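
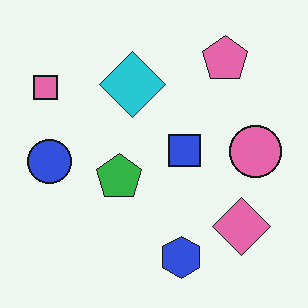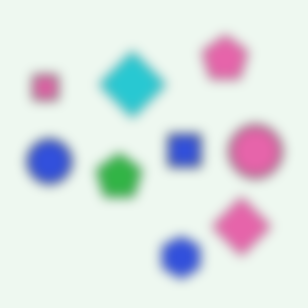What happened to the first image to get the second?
The second image is the first heavily blurred.

Shape edges and outlines are uniformly softened across the whole image.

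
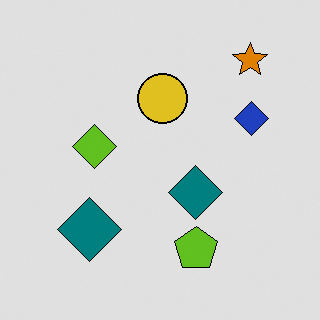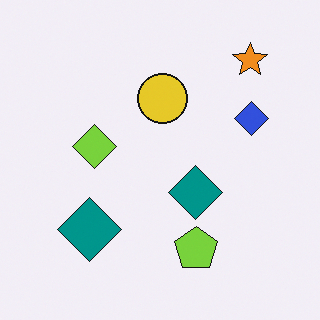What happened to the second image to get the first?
The first image is the second posterized to a reduced palette.

Each flat color has snapped to a coarser quantized level — most visibly, the near-white background has dropped to a flat grey.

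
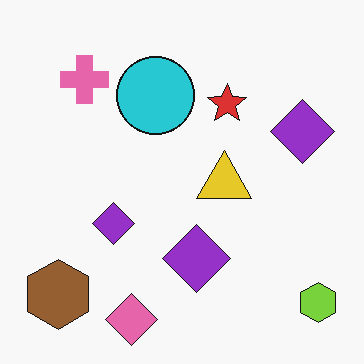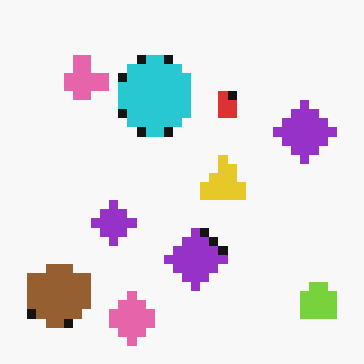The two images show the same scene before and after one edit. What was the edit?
This is the original image heavily pixelated into large blocks.

Shapes are reduced to large square blocks; fine edges and outlines are lost — a downscale-then-upscale (mosaic) effect.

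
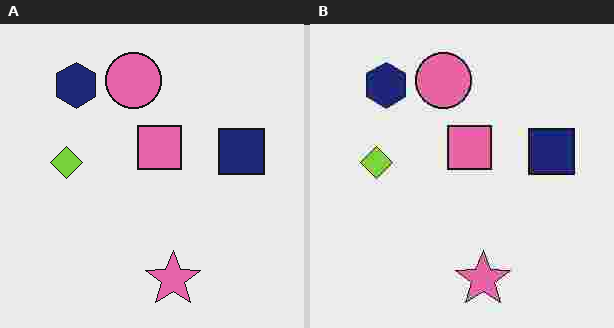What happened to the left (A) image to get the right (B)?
Heavily JPEG-compressed with obvious blocking artifacts.

Blocky 8×8 compression artifacts appear around shape edges and the flat background shows ringing — characteristic JPEG degradation.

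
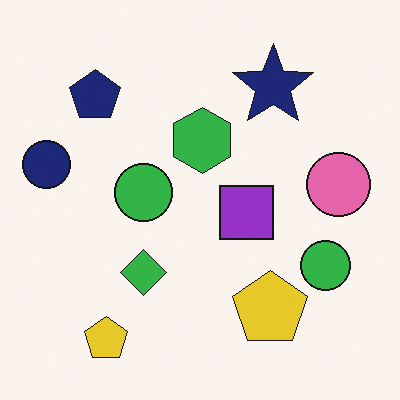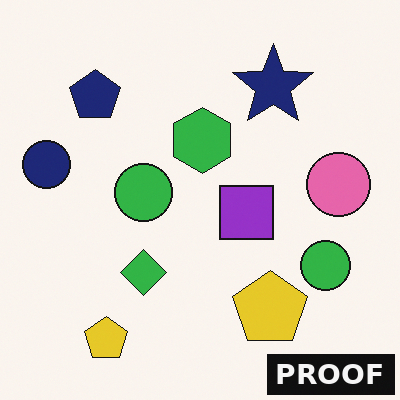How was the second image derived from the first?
It was watermarked with the text "PROOF" in the lower-right corner.

A dark label reading "PROOF" appears in the lower-right corner.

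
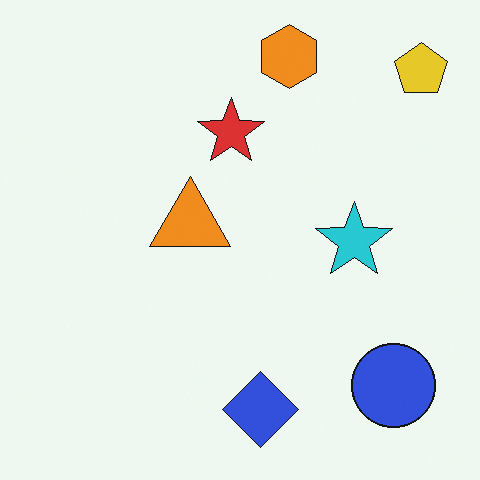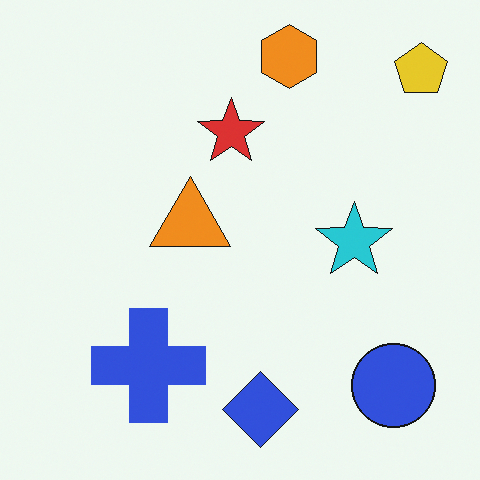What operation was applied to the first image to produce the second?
It was overlaid with an additional blue cross.

A blue cross appears in the second image that is absent from the first.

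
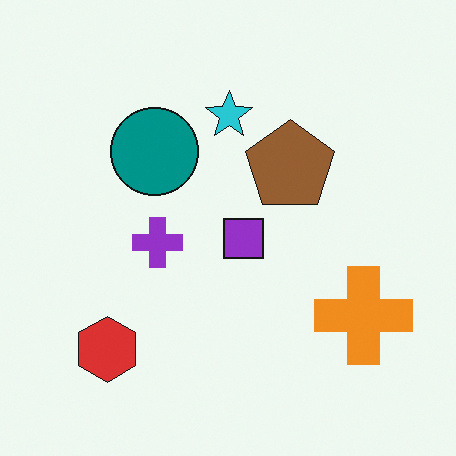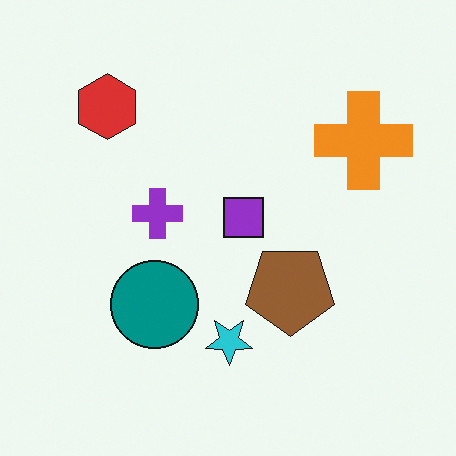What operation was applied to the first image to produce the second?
The second image is the first flipped vertically (top ↔ bottom).

The red hexagon is in the bottom-left of the first image and the top-left of the second — shapes on opposite sides of the horizontal midline have swapped in a mirror flip.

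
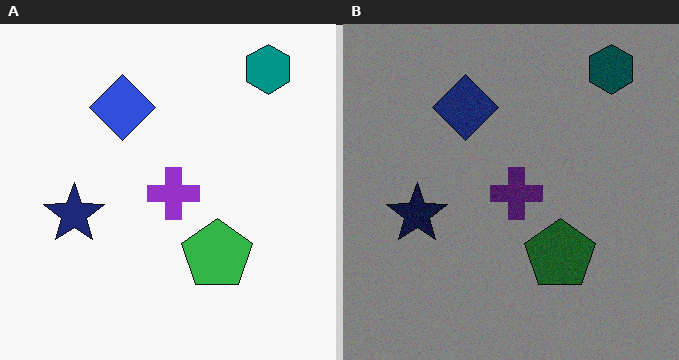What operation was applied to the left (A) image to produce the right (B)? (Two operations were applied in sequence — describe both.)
The image was degraded with visible gaussian noise, then noticeably darkened.

Random speckle covers the whole image, including the flat background. Every pixel — background and shapes alike — is uniformly darkened.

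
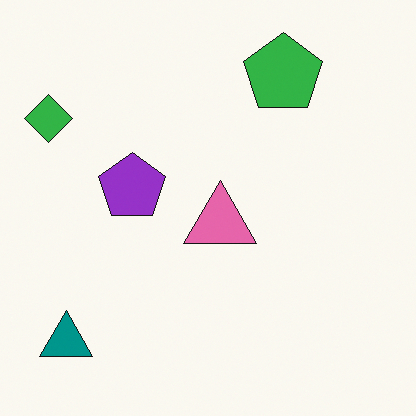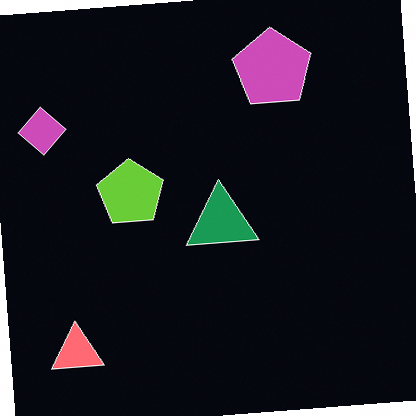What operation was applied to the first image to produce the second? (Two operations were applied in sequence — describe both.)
Rotated counter-clockwise by a slight angle, then color-inverted (negative).

Every shape is tilted by the same angle and the image corners show triangular fill wedges — a whole-image rotation by a non-right angle. The light background has become dark and every shape's color is its complement — a photographic negative.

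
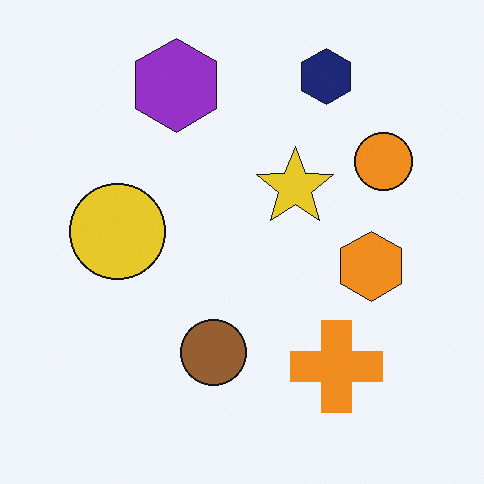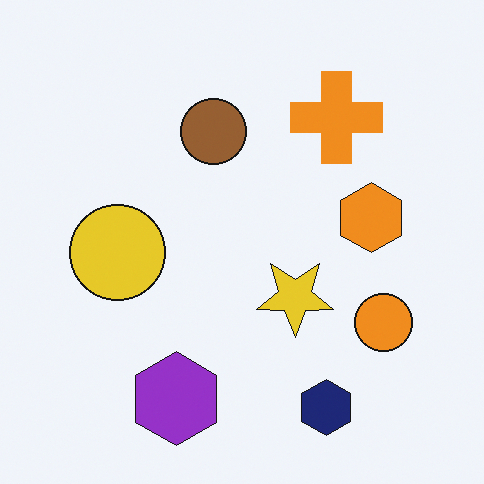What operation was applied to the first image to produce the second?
Flipped vertically (top ↔ bottom).

The navy hexagon is in the top-right of the first image and the bottom-right of the second — shapes on opposite sides of the horizontal midline have swapped in a mirror flip.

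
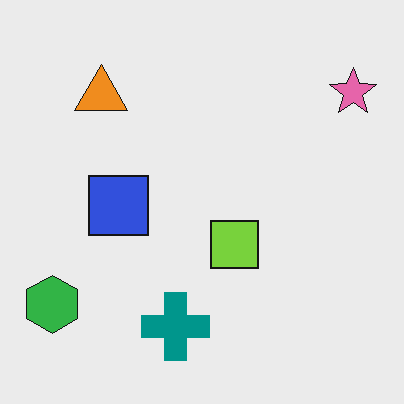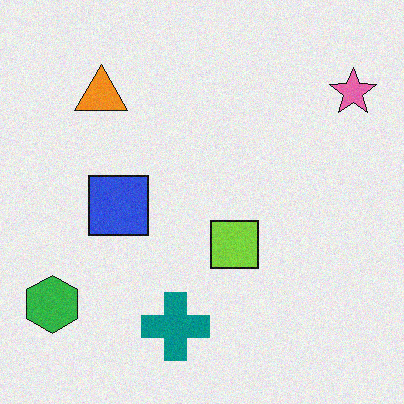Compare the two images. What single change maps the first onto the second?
The transformation is: degraded with light additive noise.

Random speckle covers the whole image, including the flat background.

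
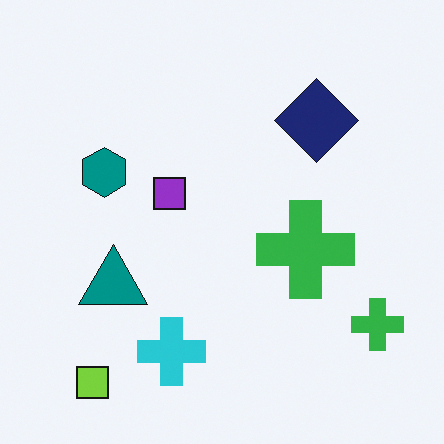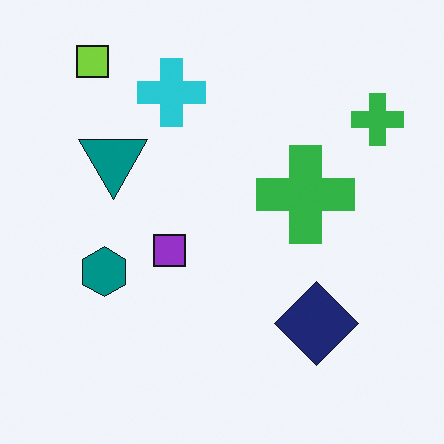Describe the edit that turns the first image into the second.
This is the original image flipped vertically (top ↔ bottom).

The lime square is in the bottom-left of the first image and the top-left of the second — shapes on opposite sides of the horizontal midline have swapped in a mirror flip.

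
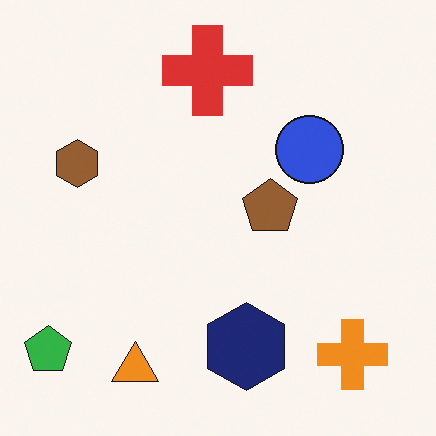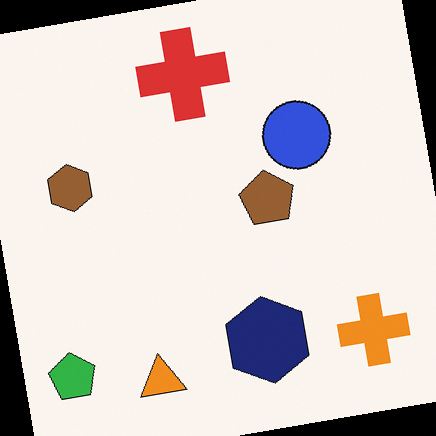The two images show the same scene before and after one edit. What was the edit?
The second image is the first rotated counter-clockwise by a small amount.

Every shape is tilted by the same angle and the image corners show triangular fill wedges — a whole-image rotation by a non-right angle.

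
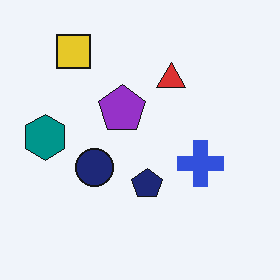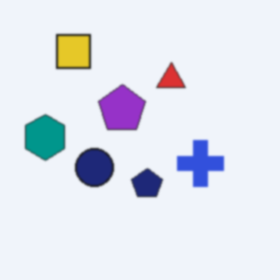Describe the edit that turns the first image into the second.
This is the original image slightly softened.

Shape edges and outlines are uniformly softened across the whole image.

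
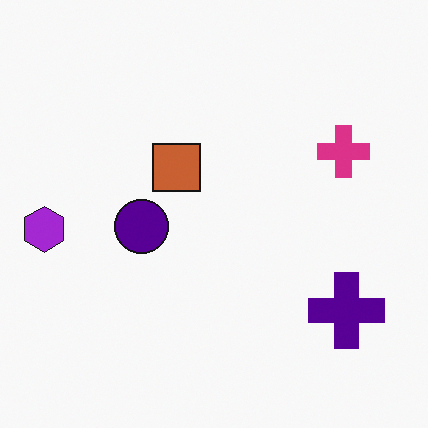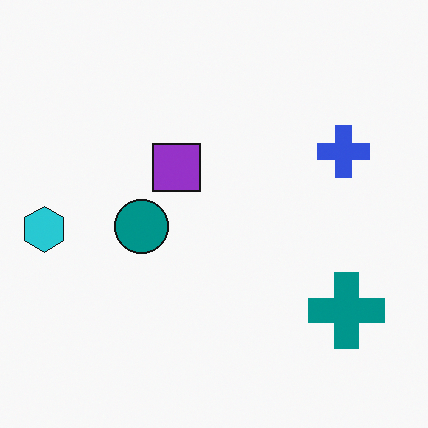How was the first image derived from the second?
It was hue-shifted through roughly a third of the color wheel.

Every shape's color has rotated by the same amount around the hue wheel — a uniform hue shift.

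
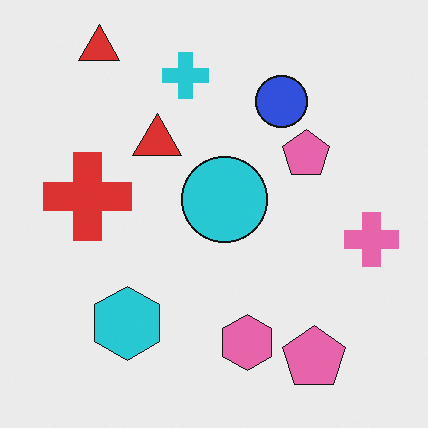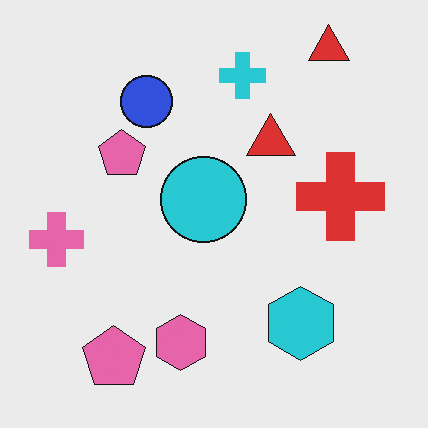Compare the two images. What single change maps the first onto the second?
Flipped horizontally (left ↔ right).

The pink cross is in the right of the first image and the left of the second — shapes on opposite sides of the vertical midline have swapped in a mirror flip.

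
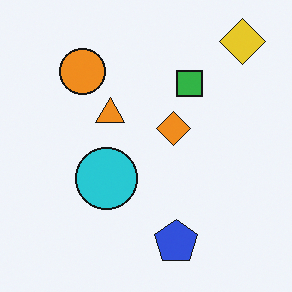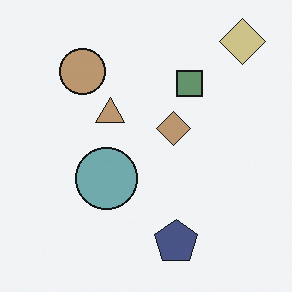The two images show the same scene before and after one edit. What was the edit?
The transformation is: made much more muted (saturation change).

All colors are more muted and greyish — a global saturation change.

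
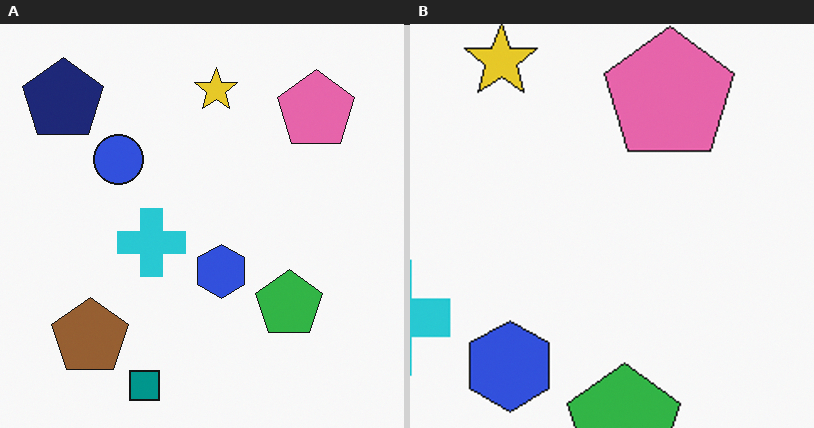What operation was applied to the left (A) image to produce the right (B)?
The right (B) image is the left (A) cropped to a noticeably smaller region and rescaled.

The visible shapes are larger and the field of view is narrower; shapes near the original edges may be partly or wholly outside the frame — a crop-and-rescale.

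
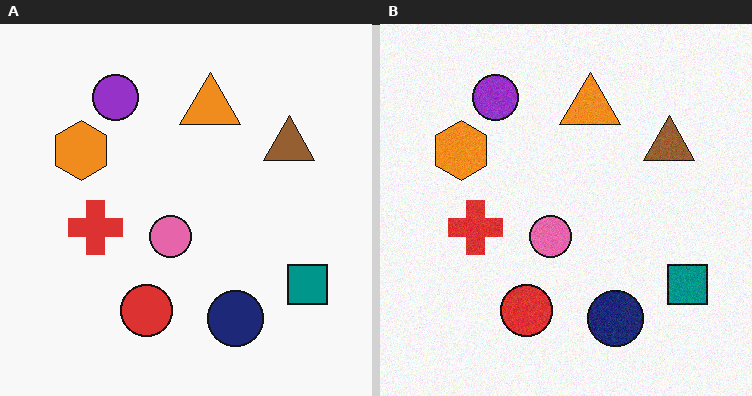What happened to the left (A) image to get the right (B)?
This is the original image degraded with subtle gaussian noise.

Random speckle covers the whole image, including the flat background.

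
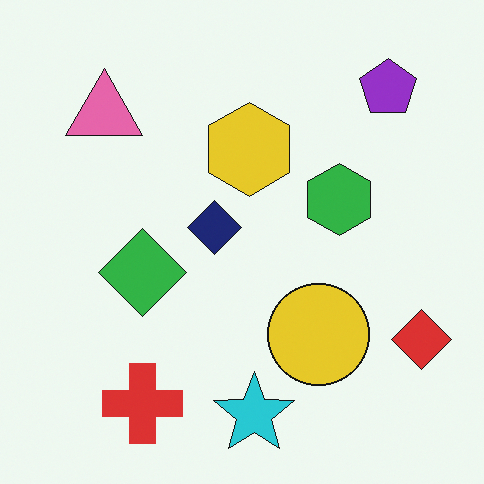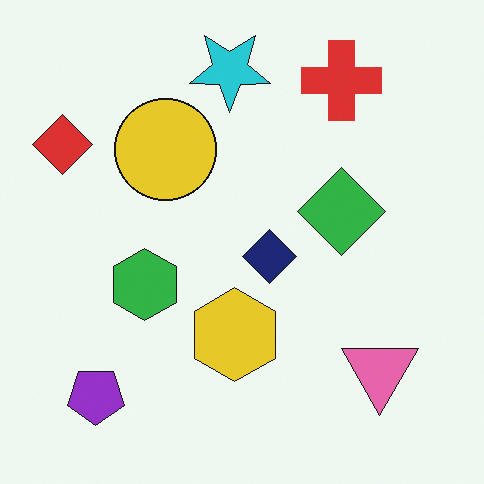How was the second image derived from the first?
The transformation is: rotated 180°.

The purple pentagon sits in the top-right of the first image and the bottom-left of the second — consistent with a whole-image 180° rotation.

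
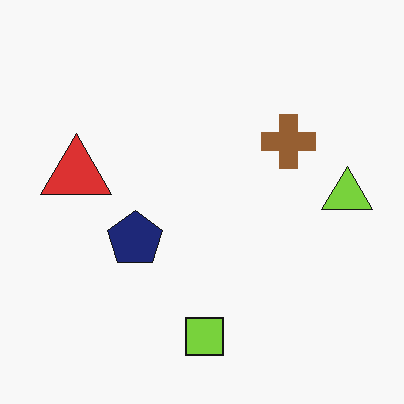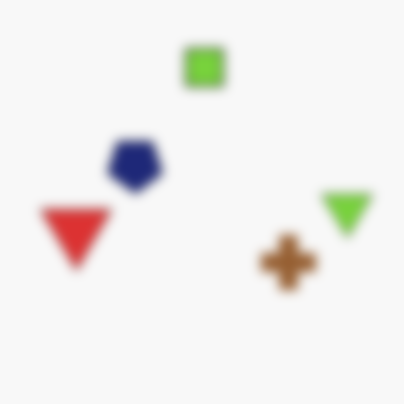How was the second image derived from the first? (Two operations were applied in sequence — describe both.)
The image was strongly gaussian-blurred, then flipped vertically (top ↔ bottom).

Shape edges and outlines are uniformly softened across the whole image. The lime square is in the bottom of the first image and the top of the second — shapes on opposite sides of the horizontal midline have swapped in a mirror flip.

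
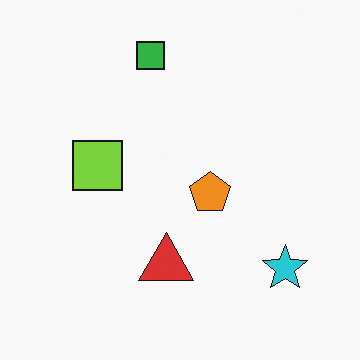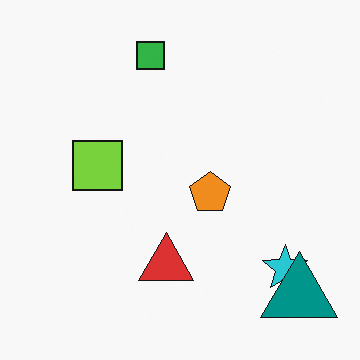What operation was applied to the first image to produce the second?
The transformation is: overlaid with an additional teal triangle.

A teal triangle appears in the second image that is absent from the first.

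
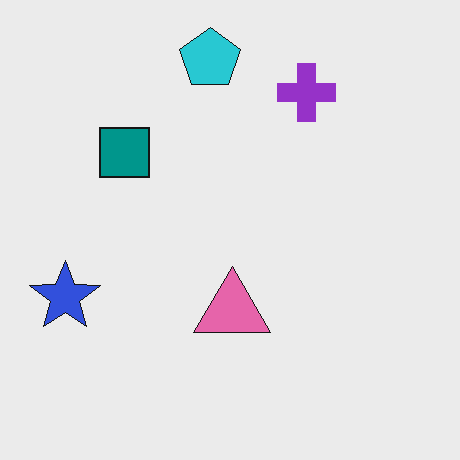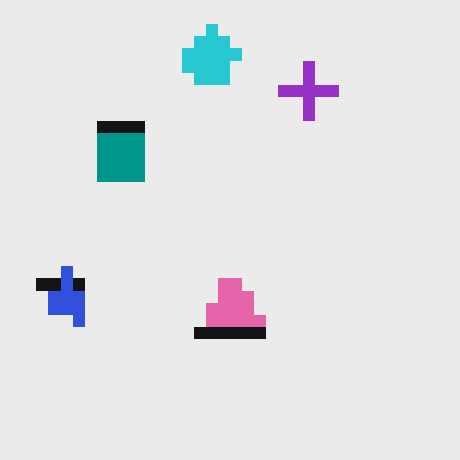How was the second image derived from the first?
The image was coarsely pixelated.

Shapes are reduced to large square blocks; fine edges and outlines are lost — a downscale-then-upscale (mosaic) effect.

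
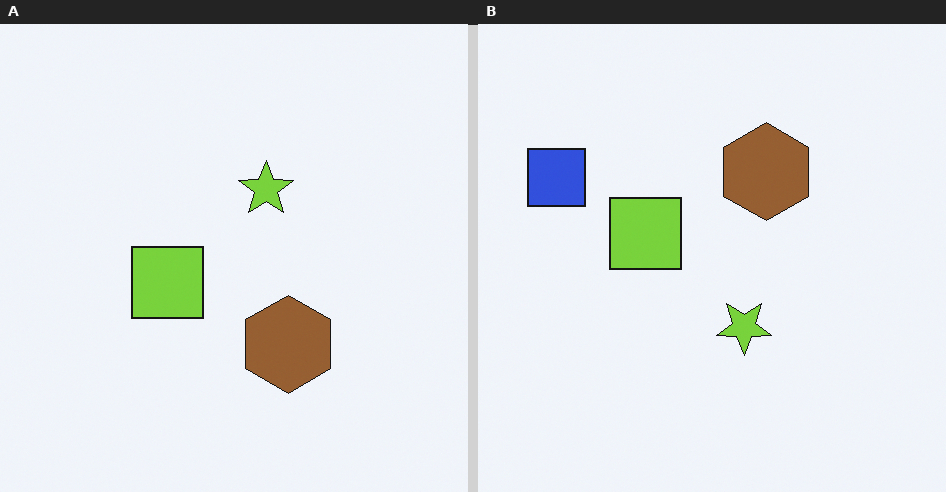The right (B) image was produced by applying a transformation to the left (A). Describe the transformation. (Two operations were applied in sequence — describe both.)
The transformation is: flipped vertically (top ↔ bottom), then overlaid with an additional blue square.

The brown hexagon is in the bottom of the left (A) image and the top of the right (B) — shapes on opposite sides of the horizontal midline have swapped in a mirror flip. A blue square appears in the right (B) image that is absent from the left (A).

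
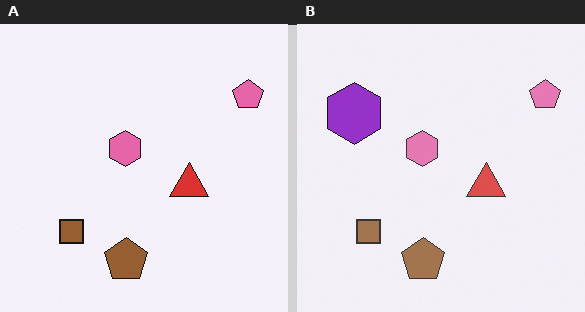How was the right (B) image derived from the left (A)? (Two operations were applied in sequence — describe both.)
This is the original image given slightly reduced contrast, then overlaid with an additional purple hexagon.

Tones are pushed toward mid-grey across the whole image — a global contrast change. A purple hexagon appears in the right (B) image that is absent from the left (A).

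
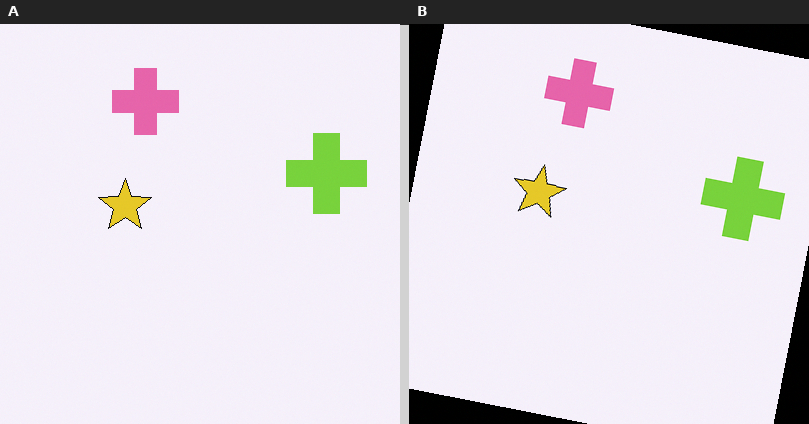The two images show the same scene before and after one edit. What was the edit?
It was rotated clockwise by a few degrees.

Every shape is tilted by the same angle and the image corners show triangular fill wedges — a whole-image rotation by a non-right angle.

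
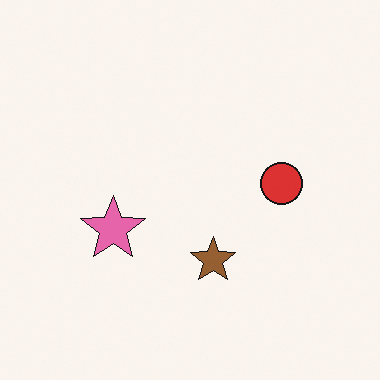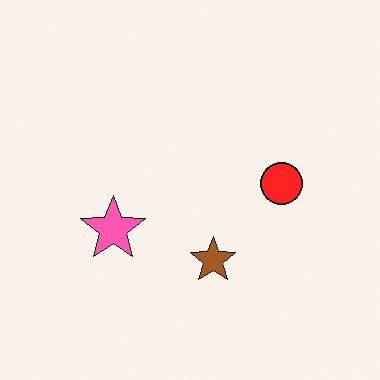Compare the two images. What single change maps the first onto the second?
It was slightly oversaturated.

All colors are more vivid — a global saturation change.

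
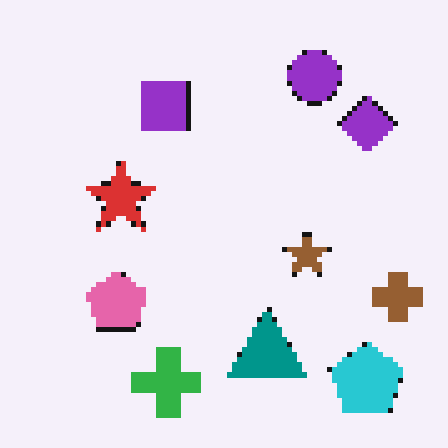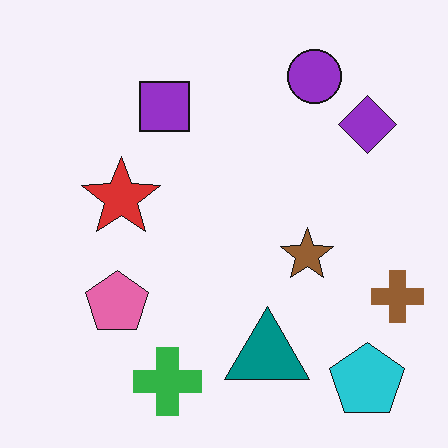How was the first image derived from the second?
The image was mildly pixelated.

Shapes are reduced to large square blocks; fine edges and outlines are lost — a downscale-then-upscale (mosaic) effect.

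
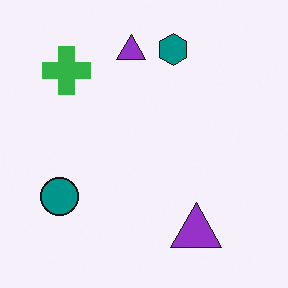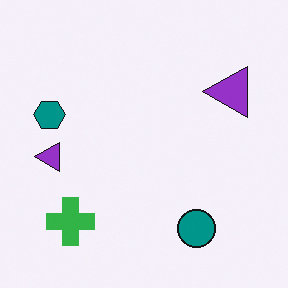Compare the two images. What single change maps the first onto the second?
The second image is the first rotated 90° counter-clockwise.

The green cross sits in the top-left of the first image and the bottom-left of the second — consistent with a whole-image 90° counter-clockwise rotation.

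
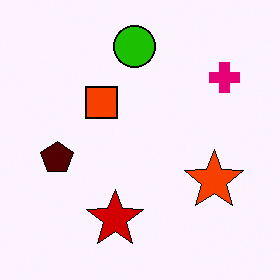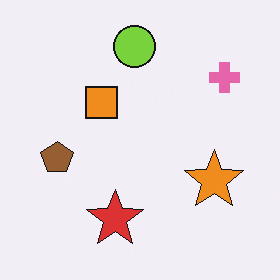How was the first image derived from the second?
It was given much higher contrast.

Tones are pushed away from mid-grey across the whole image — a global contrast change.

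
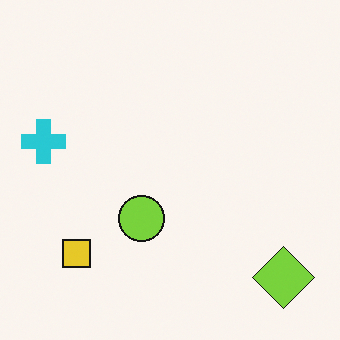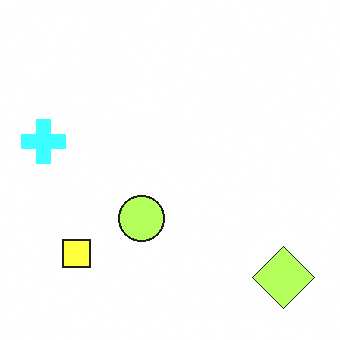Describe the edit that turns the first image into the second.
It was substantially brightened.

Every pixel — background and shapes alike — is uniformly brightened.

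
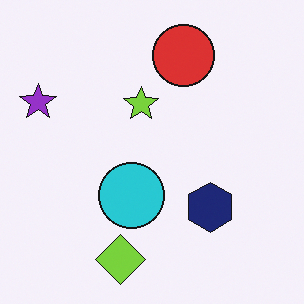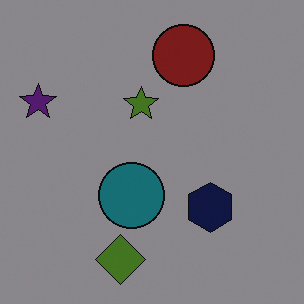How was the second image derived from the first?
The image was substantially darkened.

Every pixel — background and shapes alike — is uniformly darkened.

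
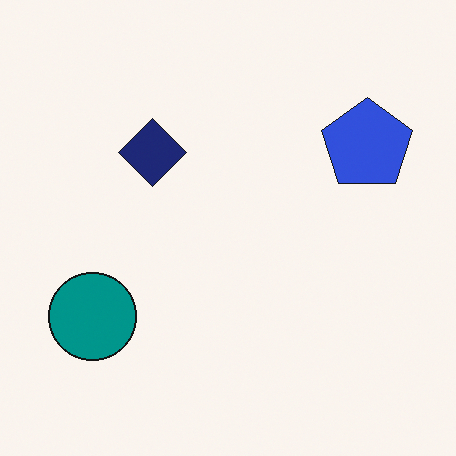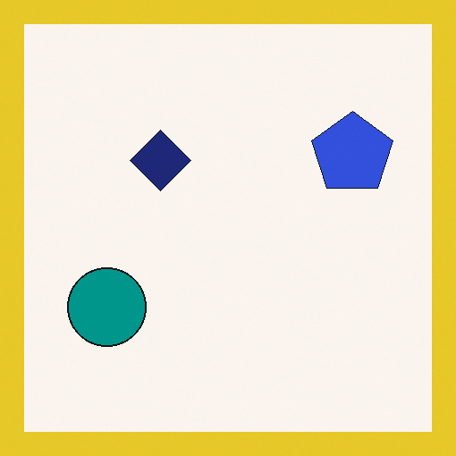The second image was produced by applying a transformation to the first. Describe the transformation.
The image was framed with a yellow border.

A solid yellow frame runs around the edge of the second image, with the content slightly shrunk inside it.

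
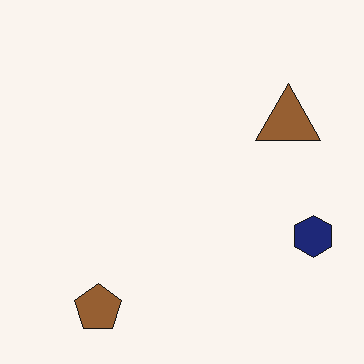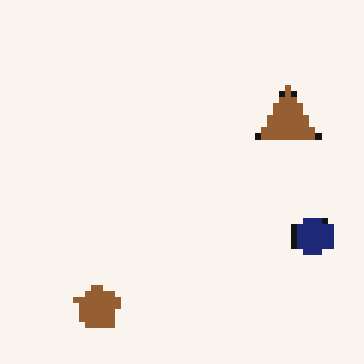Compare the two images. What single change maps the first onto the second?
This is the original image moderately pixelated.

Shapes are reduced to large square blocks; fine edges and outlines are lost — a downscale-then-upscale (mosaic) effect.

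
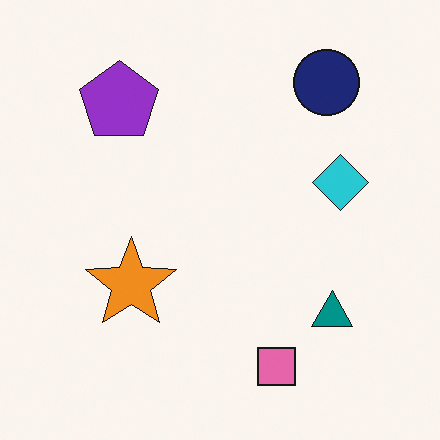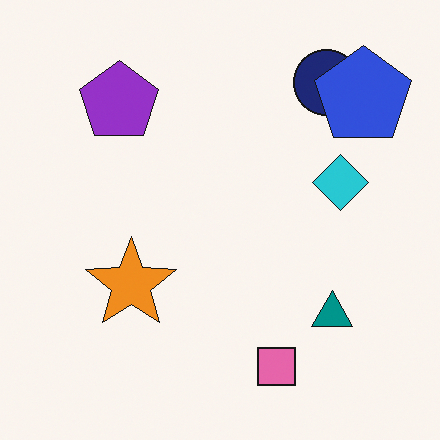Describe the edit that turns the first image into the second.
The second image is the first overlaid with an additional blue pentagon.

A blue pentagon appears in the second image that is absent from the first.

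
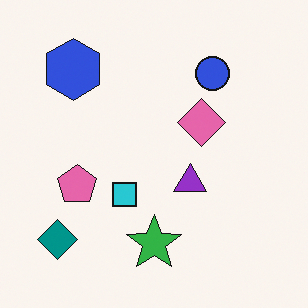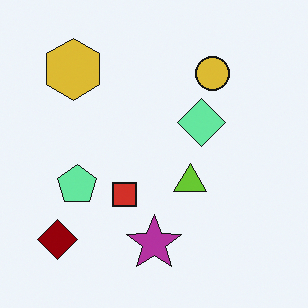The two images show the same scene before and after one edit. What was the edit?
The transformation is: hue-shifted through roughly half the color wheel.

Every shape's color has rotated by the same amount around the hue wheel — a uniform hue shift.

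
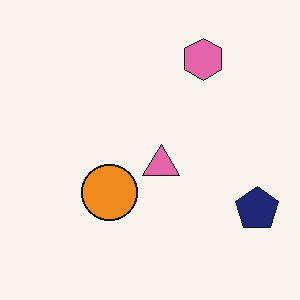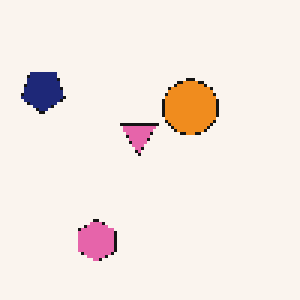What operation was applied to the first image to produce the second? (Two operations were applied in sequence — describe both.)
It was rotated 180°, then mildly pixelated.

The navy pentagon sits in the bottom-right of the first image and the top-left of the second — consistent with a whole-image 180° rotation. Shapes are reduced to large square blocks; fine edges and outlines are lost — a downscale-then-upscale (mosaic) effect.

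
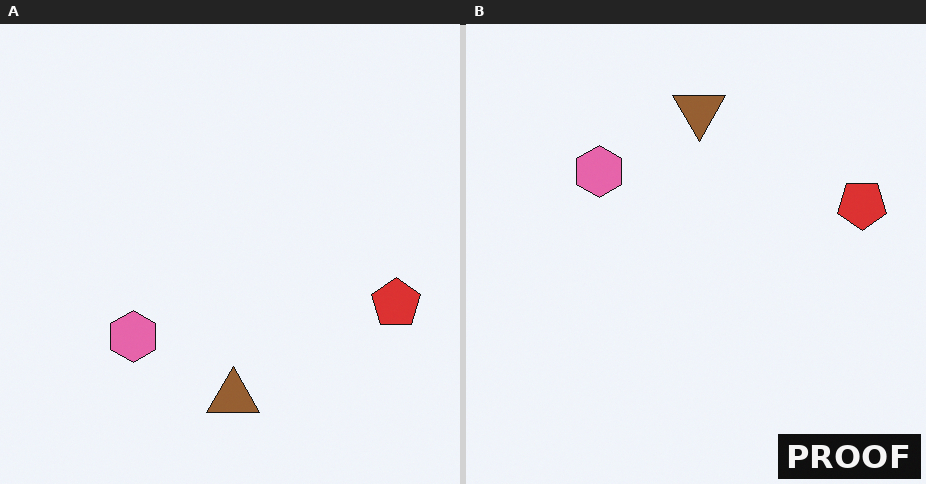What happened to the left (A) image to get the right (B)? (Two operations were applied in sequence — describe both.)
The right (B) image is the left (A) flipped vertically (top ↔ bottom), then watermarked with the text "PROOF" in the lower-right corner.

The brown triangle is in the bottom of the left (A) image and the top of the right (B) — shapes on opposite sides of the horizontal midline have swapped in a mirror flip. A dark label reading "PROOF" appears in the lower-right corner.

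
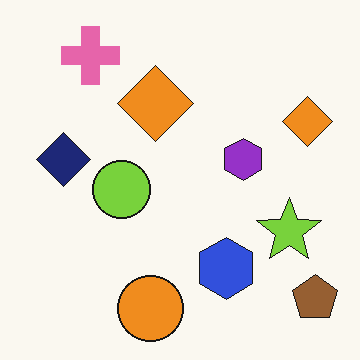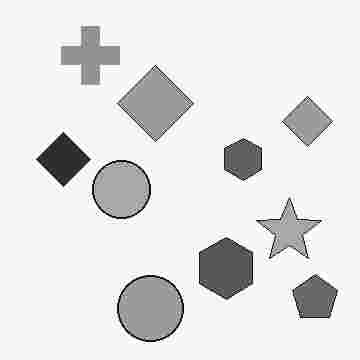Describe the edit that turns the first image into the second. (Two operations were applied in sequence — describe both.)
It was converted to grayscale, then degraded with heavy JPEG compression.

All color is removed — every shape is now a shade of grey. Blocky 8×8 compression artifacts appear around shape edges and the flat background shows ringing — characteristic JPEG degradation.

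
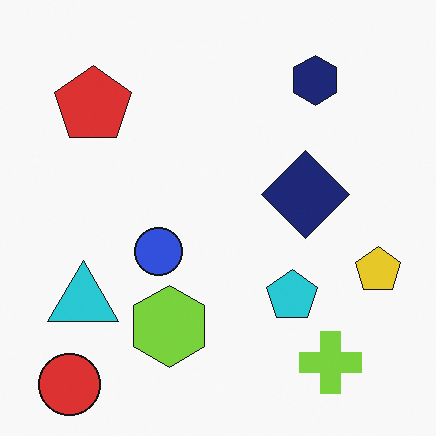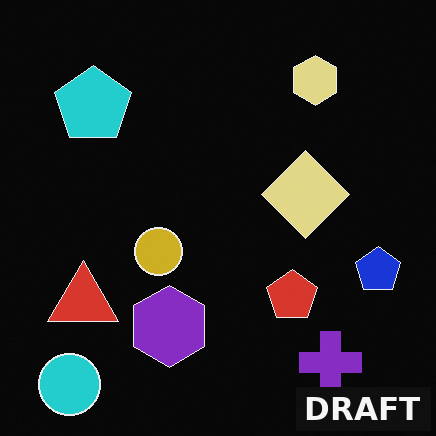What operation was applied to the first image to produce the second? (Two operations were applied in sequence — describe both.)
Color-inverted (negative), then watermarked with the text "DRAFT" in the lower-right corner.

The light background has become dark and every shape's color is its complement — a photographic negative. A dark label reading "DRAFT" appears in the lower-right corner.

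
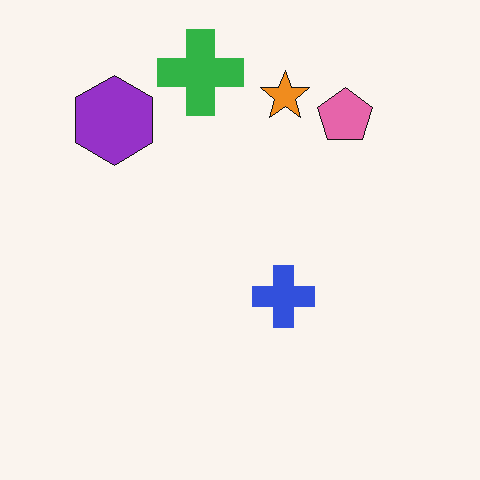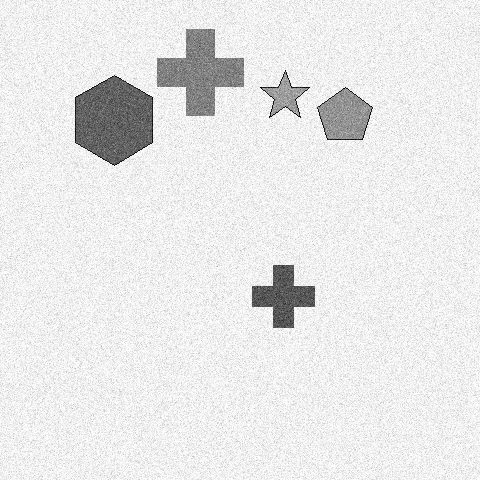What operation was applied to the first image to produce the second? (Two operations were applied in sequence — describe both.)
The transformation is: degraded with visible gaussian noise, then converted to grayscale.

Random speckle covers the whole image, including the flat background. All color is removed — every shape is now a shade of grey.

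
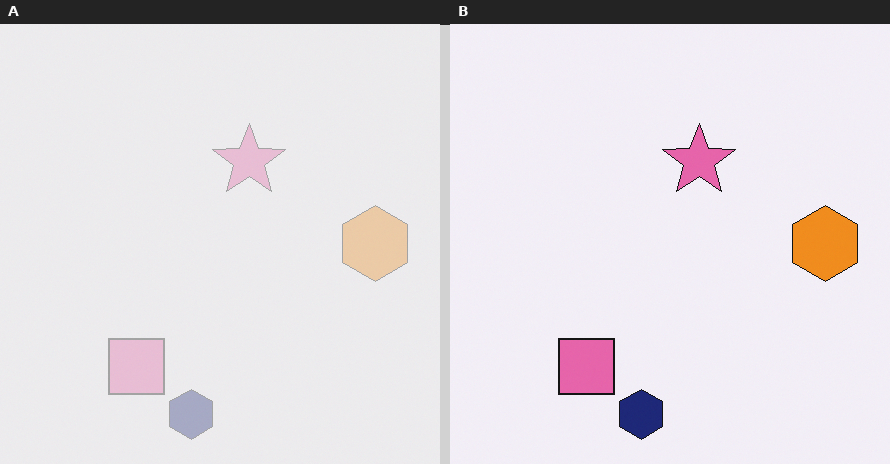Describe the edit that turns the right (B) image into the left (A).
This is the original image washed out (contrast reduced).

Tones are pushed toward mid-grey across the whole image — a global contrast change.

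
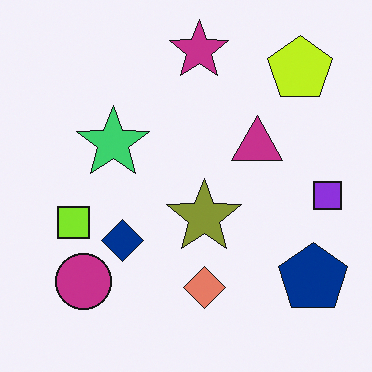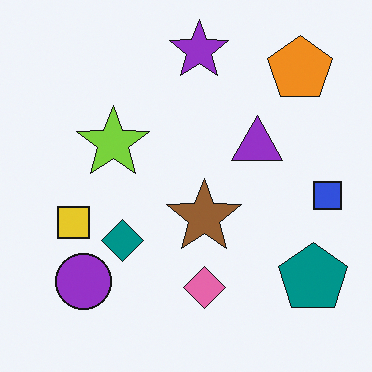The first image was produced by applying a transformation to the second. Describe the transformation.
It was hue-shifted by a small amount.

Every shape's color has rotated by the same amount around the hue wheel — a uniform hue shift.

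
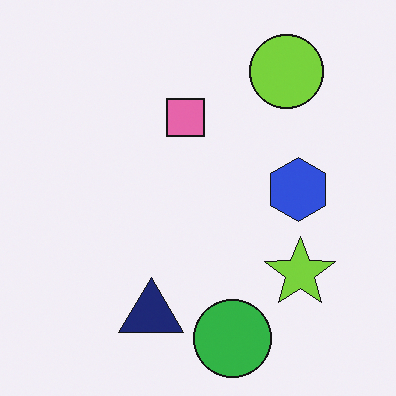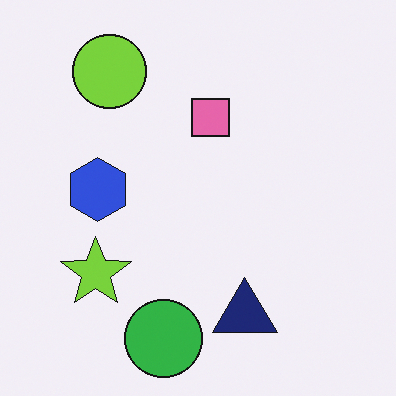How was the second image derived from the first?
The second image is the first flipped horizontally (left ↔ right).

The lime star is in the bottom-right of the first image and the bottom-left of the second — shapes on opposite sides of the vertical midline have swapped in a mirror flip.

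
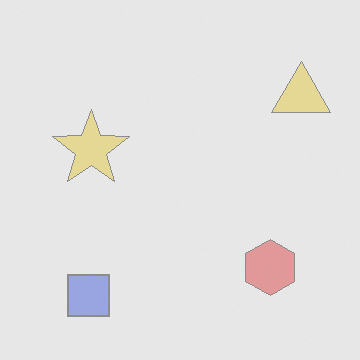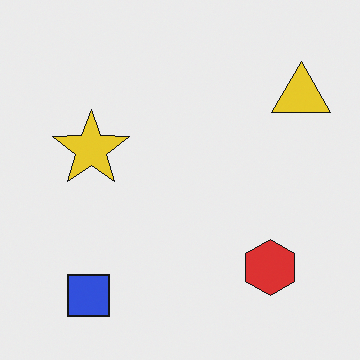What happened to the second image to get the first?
It was given much lower contrast.

Tones are pushed toward mid-grey across the whole image — a global contrast change.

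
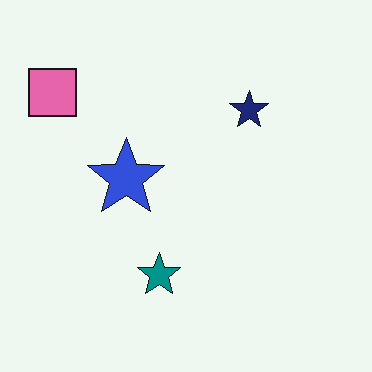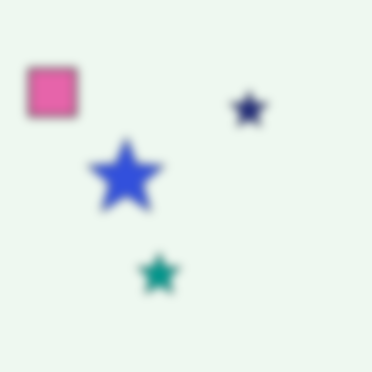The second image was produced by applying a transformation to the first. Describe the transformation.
This is the original image noticeably gaussian-blurred.

Shape edges and outlines are uniformly softened across the whole image.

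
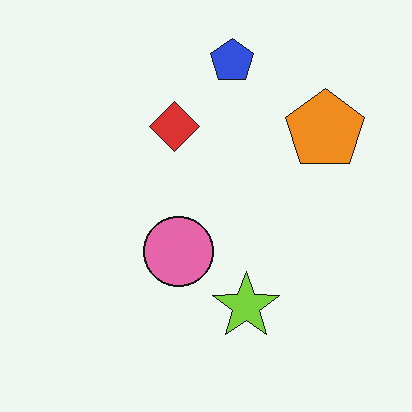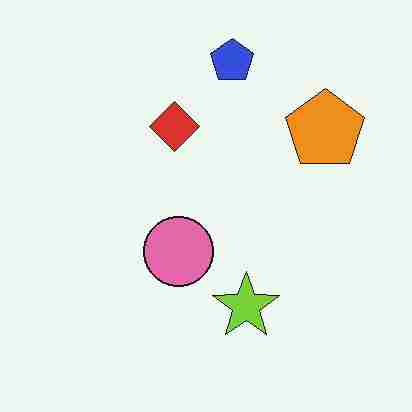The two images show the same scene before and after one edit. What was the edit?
The image was degraded with heavy JPEG compression.

Blocky 8×8 compression artifacts appear around shape edges and the flat background shows ringing — characteristic JPEG degradation.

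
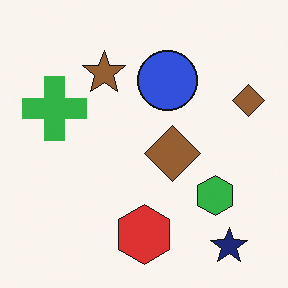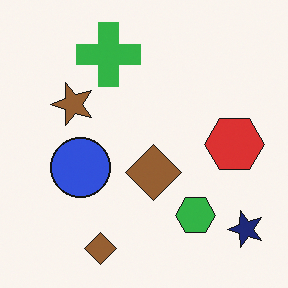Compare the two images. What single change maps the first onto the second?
The second image is the first transposed (reflected across the top-left ↔ bottom-right diagonal).

Shapes have swapped their row and column positions — what was in the top-right is now in the bottom-left — a diagonal reflection.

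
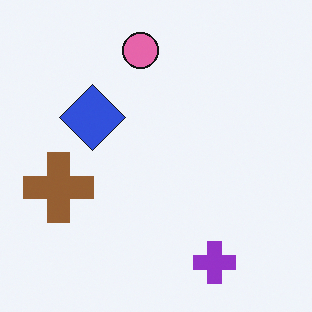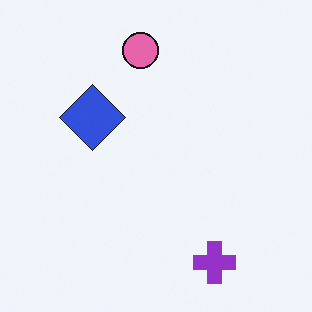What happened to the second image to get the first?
This is the original image overlaid with an additional brown cross.

A brown cross appears in the first image that is absent from the second.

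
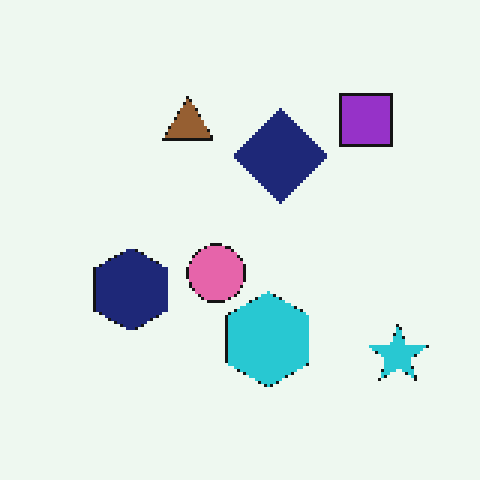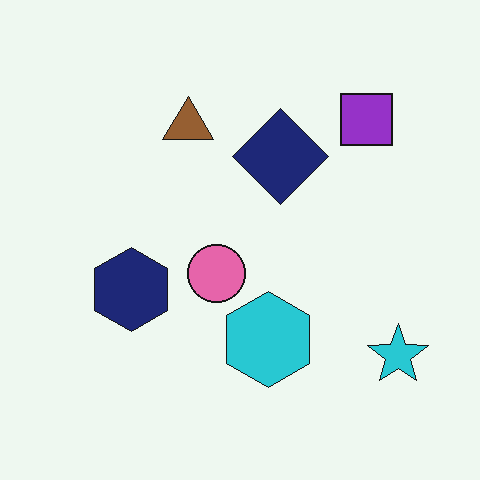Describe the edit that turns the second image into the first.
The image was mildly pixelated.

Shapes are reduced to large square blocks; fine edges and outlines are lost — a downscale-then-upscale (mosaic) effect.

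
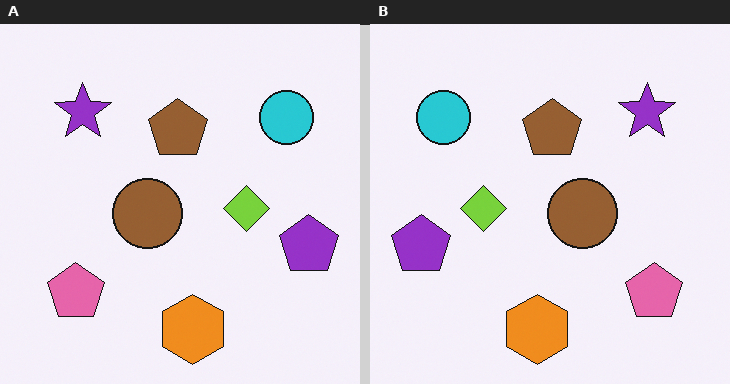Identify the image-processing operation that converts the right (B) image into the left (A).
Flipped horizontally (left ↔ right).

The purple pentagon is in the left of the right (B) image and the right of the left (A) — shapes on opposite sides of the vertical midline have swapped in a mirror flip.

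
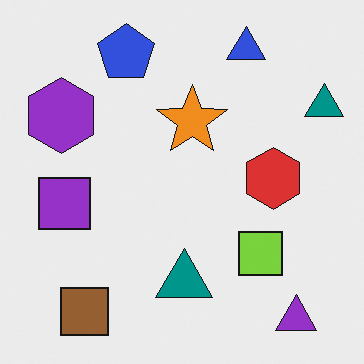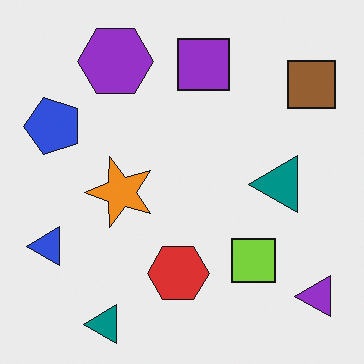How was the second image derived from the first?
It was transposed (reflected across the top-left ↔ bottom-right diagonal).

Shapes have swapped their row and column positions — what was in the top-right is now in the bottom-left — a diagonal reflection.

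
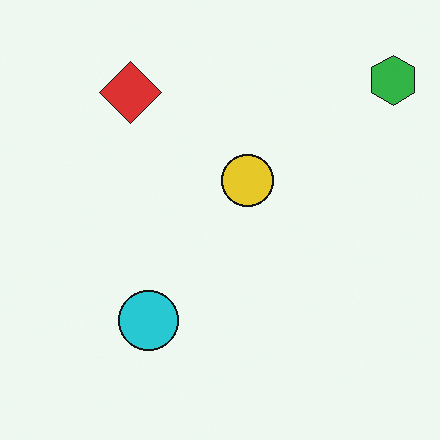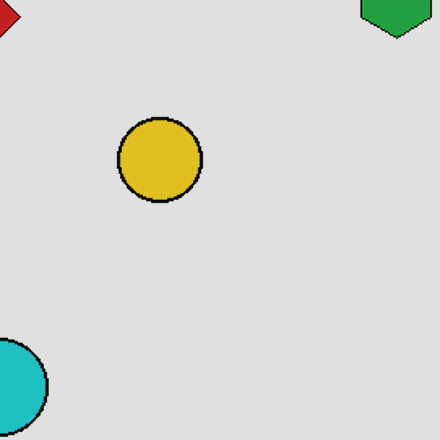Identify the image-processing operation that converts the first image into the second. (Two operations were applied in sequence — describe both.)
The image was cropped to a noticeably smaller region and rescaled, then moderately posterized.

The visible shapes are larger and the field of view is narrower; shapes near the original edges may be partly or wholly outside the frame — a crop-and-rescale. Each flat color has snapped to a coarser quantized level — most visibly, the near-white background has dropped to a flat grey.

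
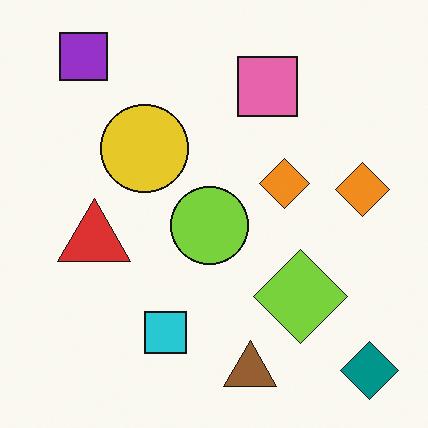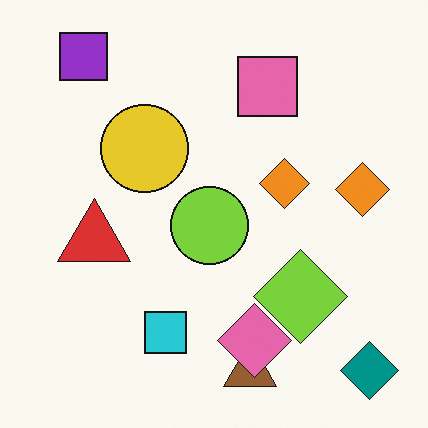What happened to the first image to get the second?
The second image is the first overlaid with an additional pink diamond.

A pink diamond appears in the second image that is absent from the first.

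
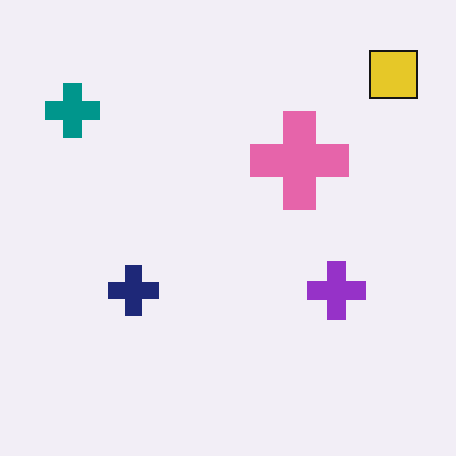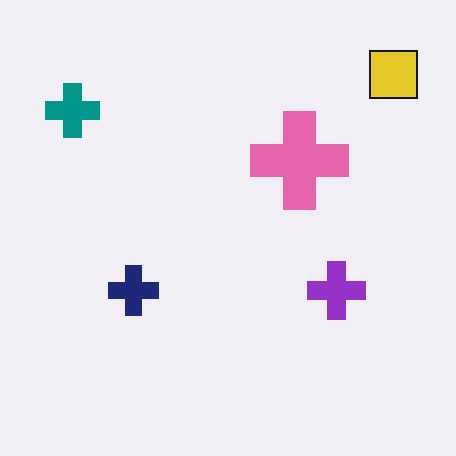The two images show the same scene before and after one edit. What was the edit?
This is the original image given moderate JPEG compression.

Blocky 8×8 compression artifacts appear around shape edges and the flat background shows ringing — characteristic JPEG degradation.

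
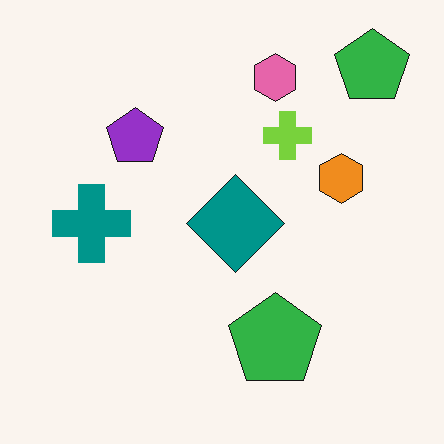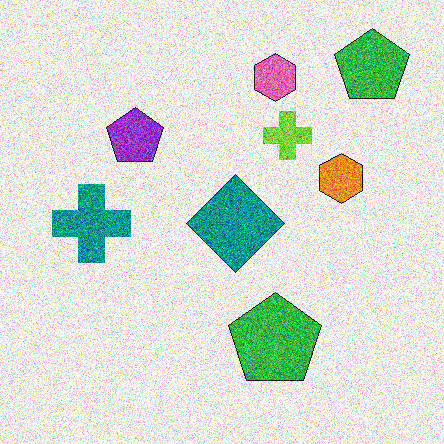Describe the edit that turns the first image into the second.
This is the original image degraded with strong gaussian noise.

Random speckle covers the whole image, including the flat background.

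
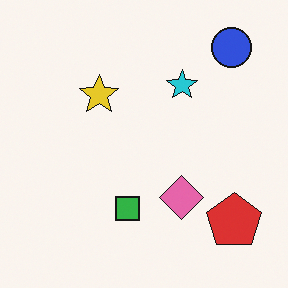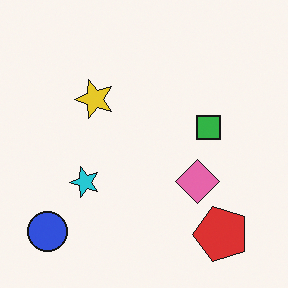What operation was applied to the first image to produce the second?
This is the original image transposed (reflected across the top-left ↔ bottom-right diagonal).

Shapes have swapped their row and column positions — what was in the top-right is now in the bottom-left — a diagonal reflection.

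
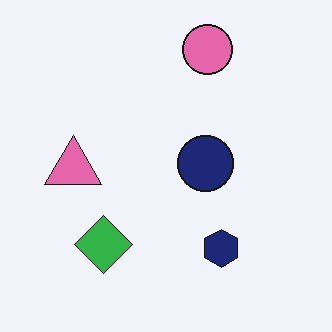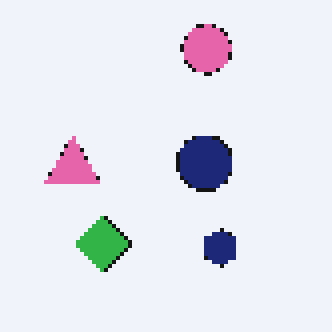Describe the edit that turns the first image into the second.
Mildly pixelated.

Shapes are reduced to large square blocks; fine edges and outlines are lost — a downscale-then-upscale (mosaic) effect.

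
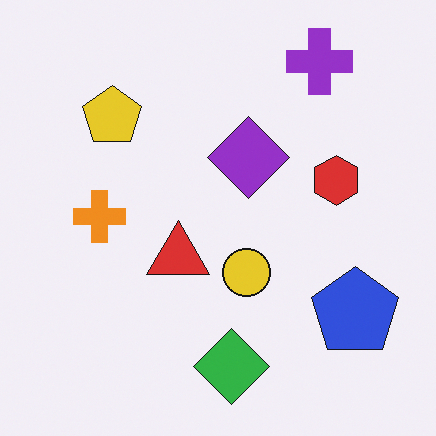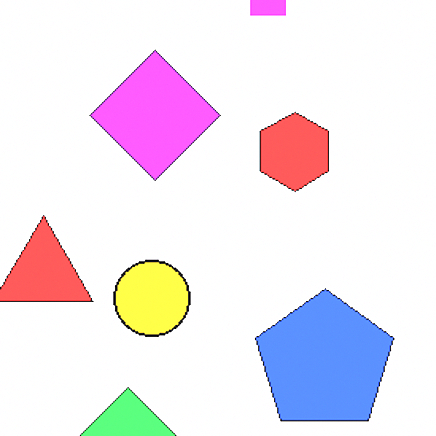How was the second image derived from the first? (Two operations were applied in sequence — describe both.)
It was cropped to a modestly smaller region and rescaled, then substantially brightened.

The visible shapes are larger and the field of view is narrower; shapes near the original edges may be partly or wholly outside the frame — a crop-and-rescale. Every pixel — background and shapes alike — is uniformly brightened.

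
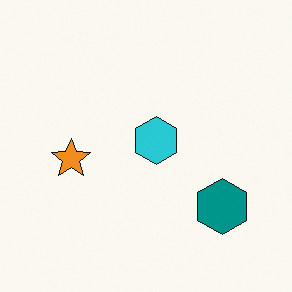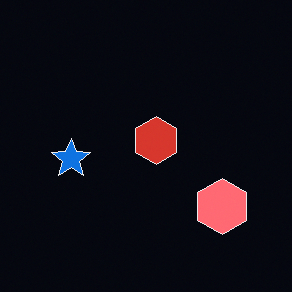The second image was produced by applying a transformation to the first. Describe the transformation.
Color-inverted (negative).

The light background has become dark and every shape's color is its complement — a photographic negative.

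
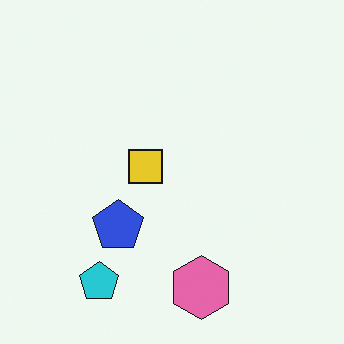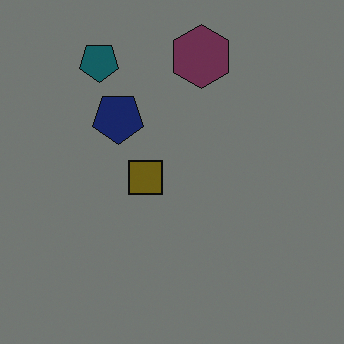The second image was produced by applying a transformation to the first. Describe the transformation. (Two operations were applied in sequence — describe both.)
The second image is the first noticeably darkened, then flipped vertically (top ↔ bottom).

Every pixel — background and shapes alike — is uniformly darkened. The pink hexagon is in the bottom of the first image and the top of the second — shapes on opposite sides of the horizontal midline have swapped in a mirror flip.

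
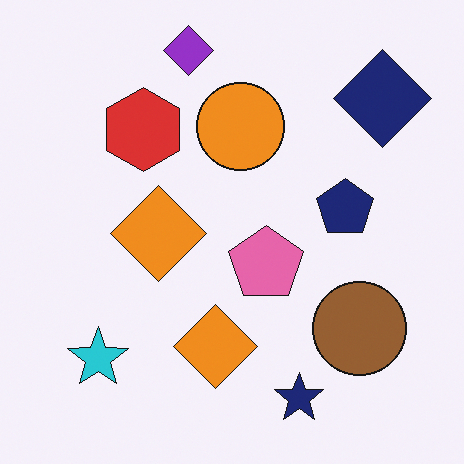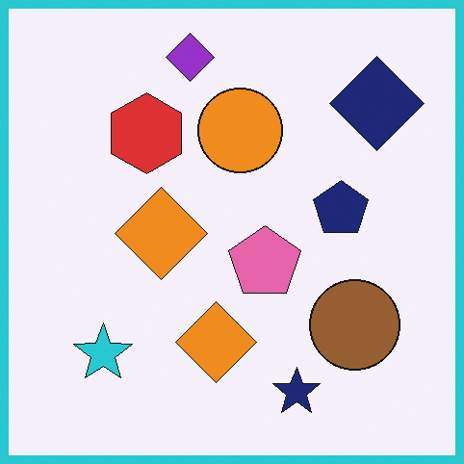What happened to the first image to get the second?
The image was framed with a cyan border.

A solid cyan frame runs around the edge of the second image, with the content slightly shrunk inside it.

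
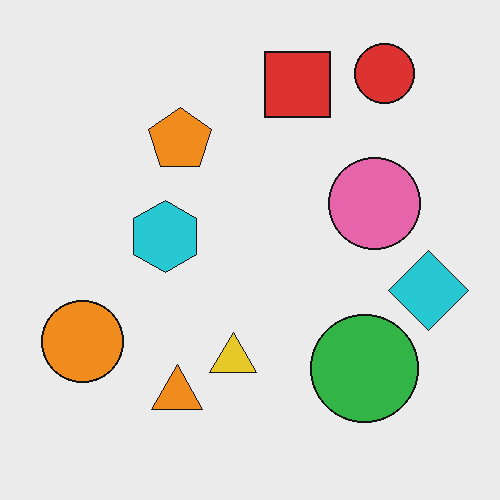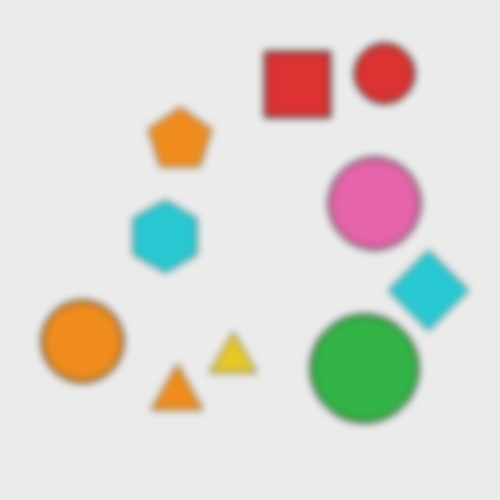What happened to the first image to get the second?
The second image is the first noticeably gaussian-blurred.

Shape edges and outlines are uniformly softened across the whole image.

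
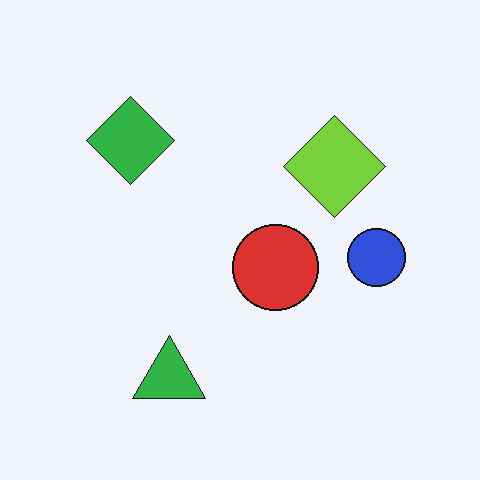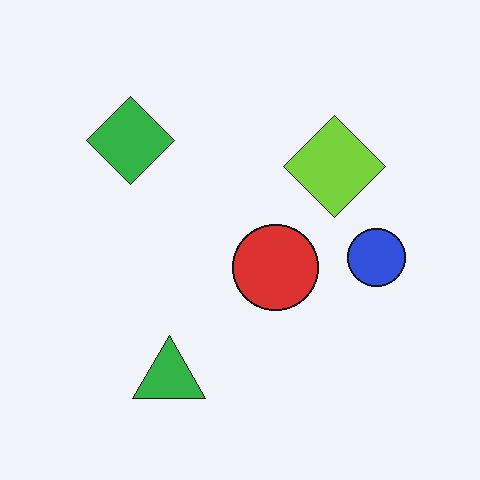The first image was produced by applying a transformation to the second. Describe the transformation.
The image was JPEG-compressed with visible artifacts.

Blocky 8×8 compression artifacts appear around shape edges and the flat background shows ringing — characteristic JPEG degradation.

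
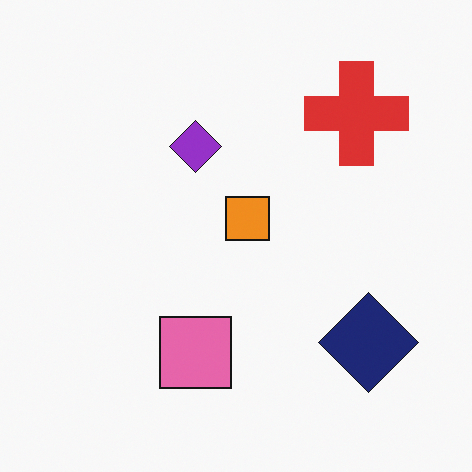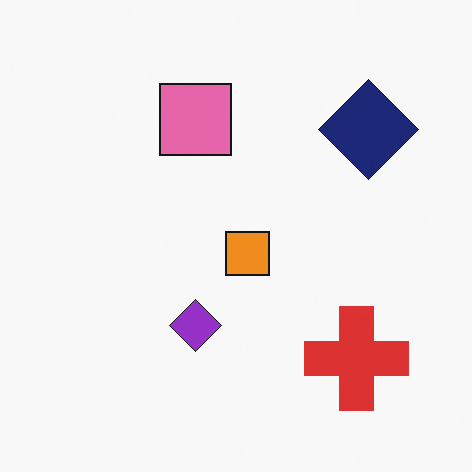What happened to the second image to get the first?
The first image is the second flipped vertically (top ↔ bottom).

The red cross is in the bottom-right of the second image and the top-right of the first — shapes on opposite sides of the horizontal midline have swapped in a mirror flip.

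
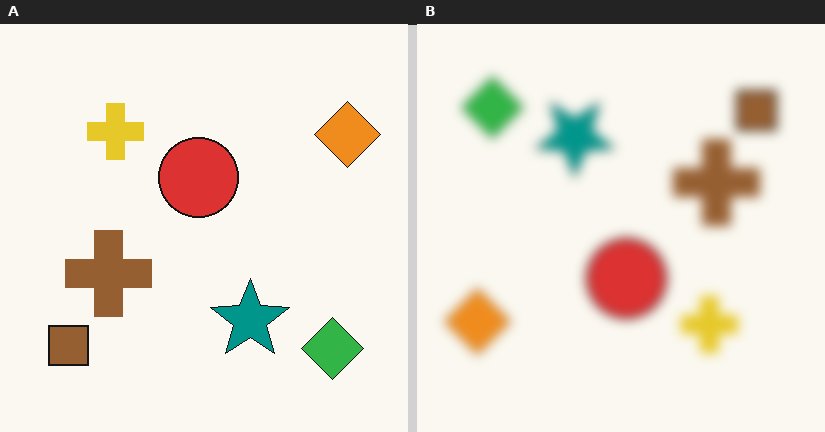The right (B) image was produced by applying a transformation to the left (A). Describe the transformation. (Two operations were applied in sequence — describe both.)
It was heavily blurred, then rotated 180°.

Shape edges and outlines are uniformly softened across the whole image. The brown square sits in the bottom-left of the left (A) image and the top-right of the right (B) — consistent with a whole-image 180° rotation.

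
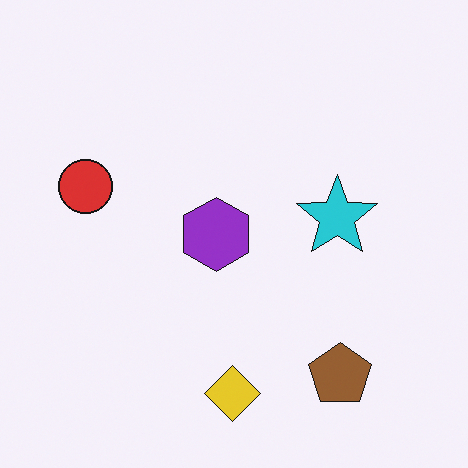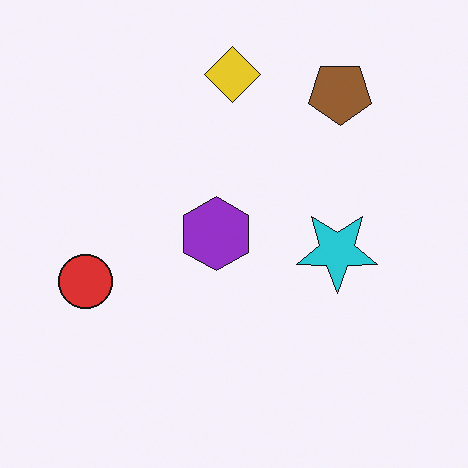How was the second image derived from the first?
The image was flipped vertically (top ↔ bottom).

The yellow diamond is in the bottom of the first image and the top of the second — shapes on opposite sides of the horizontal midline have swapped in a mirror flip.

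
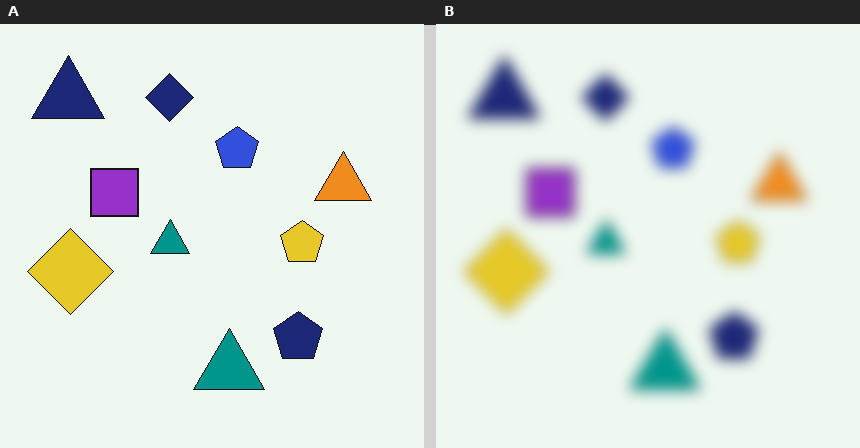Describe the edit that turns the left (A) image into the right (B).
It was heavily blurred.

Shape edges and outlines are uniformly softened across the whole image.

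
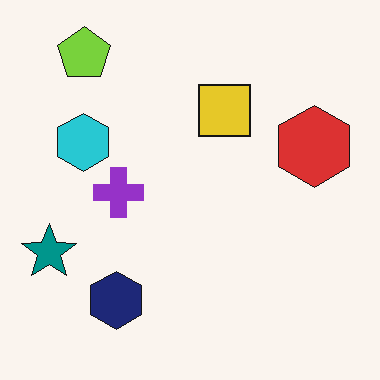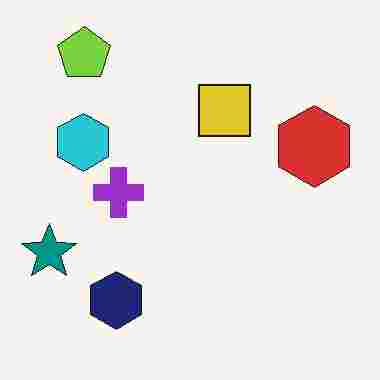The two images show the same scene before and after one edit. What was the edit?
The transformation is: heavily JPEG-compressed with obvious blocking artifacts.

Blocky 8×8 compression artifacts appear around shape edges and the flat background shows ringing — characteristic JPEG degradation.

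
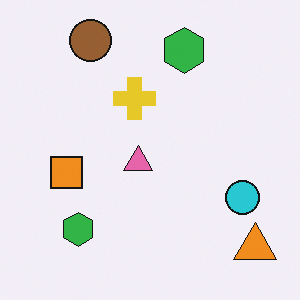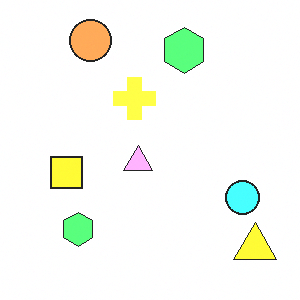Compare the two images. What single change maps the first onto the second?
The transformation is: noticeably brightened.

Every pixel — background and shapes alike — is uniformly brightened.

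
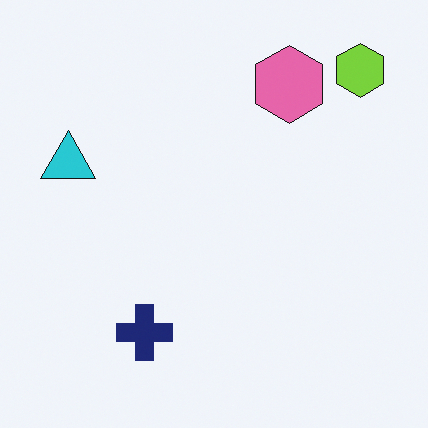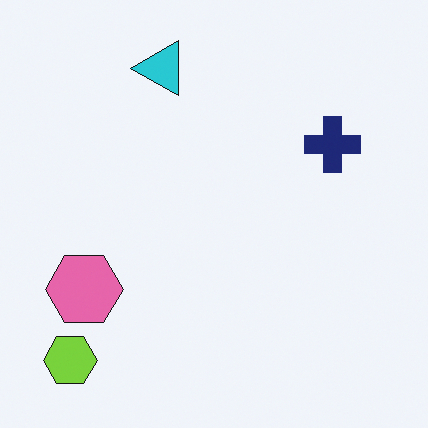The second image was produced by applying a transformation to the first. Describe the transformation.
This is the original image transposed (reflected across the top-left ↔ bottom-right diagonal).

Shapes have swapped their row and column positions — what was in the top-right is now in the bottom-left — a diagonal reflection.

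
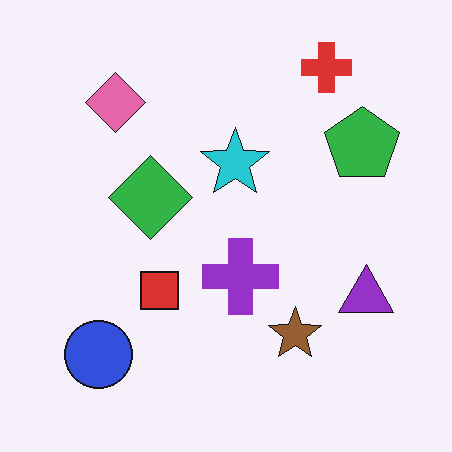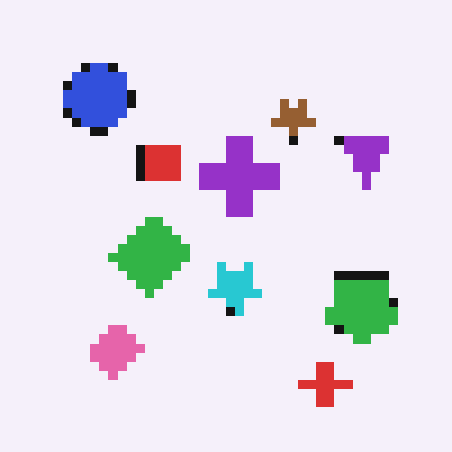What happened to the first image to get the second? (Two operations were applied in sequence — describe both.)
This is the original image flipped vertically (top ↔ bottom), then coarsely pixelated.

The red cross is in the top-right of the first image and the bottom-right of the second — shapes on opposite sides of the horizontal midline have swapped in a mirror flip. Shapes are reduced to large square blocks; fine edges and outlines are lost — a downscale-then-upscale (mosaic) effect.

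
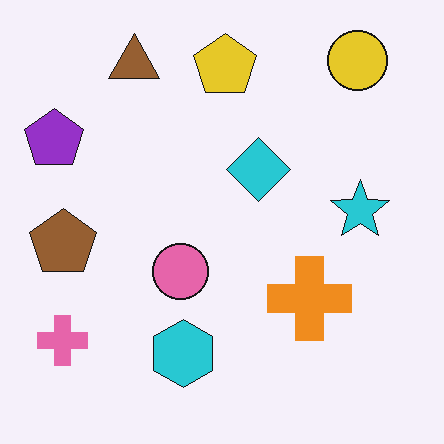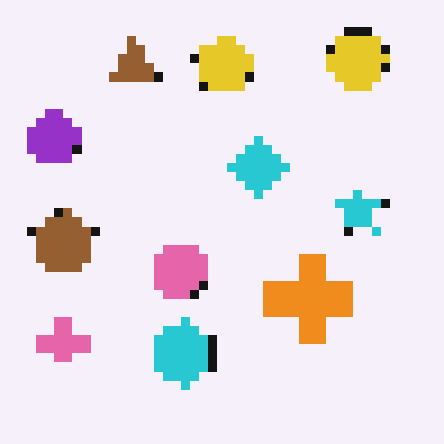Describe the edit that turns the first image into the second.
The transformation is: coarsely pixelated.

Shapes are reduced to large square blocks; fine edges and outlines are lost — a downscale-then-upscale (mosaic) effect.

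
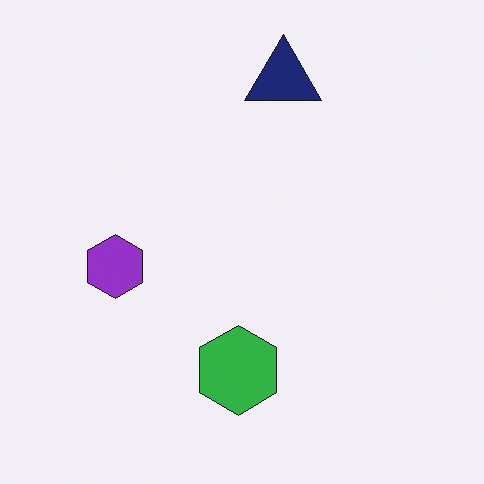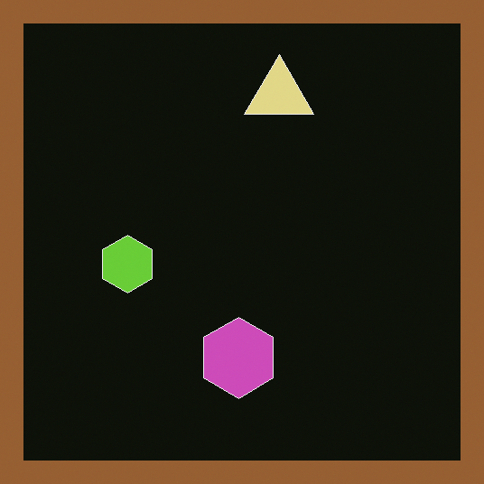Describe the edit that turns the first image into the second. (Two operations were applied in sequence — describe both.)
The second image is the first color-inverted (negative), then framed with a brown border.

The light background has become dark and every shape's color is its complement — a photographic negative. A solid brown frame runs around the edge of the second image, with the content slightly shrunk inside it.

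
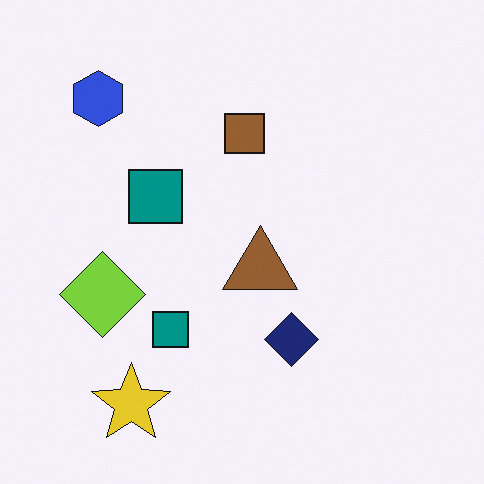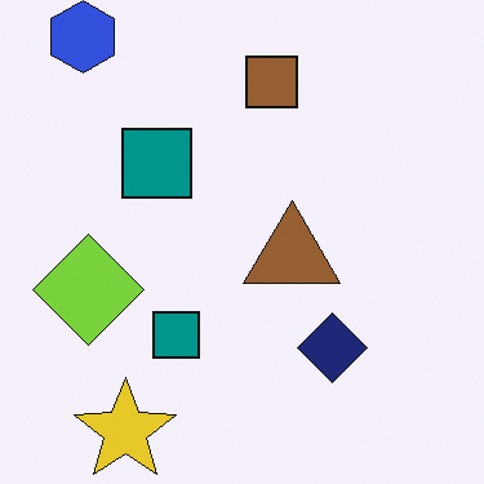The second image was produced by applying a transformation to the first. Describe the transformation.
This is the original image cropped slightly and scaled back up.

The visible shapes are larger and the field of view is narrower; shapes near the original edges may be partly or wholly outside the frame — a crop-and-rescale.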